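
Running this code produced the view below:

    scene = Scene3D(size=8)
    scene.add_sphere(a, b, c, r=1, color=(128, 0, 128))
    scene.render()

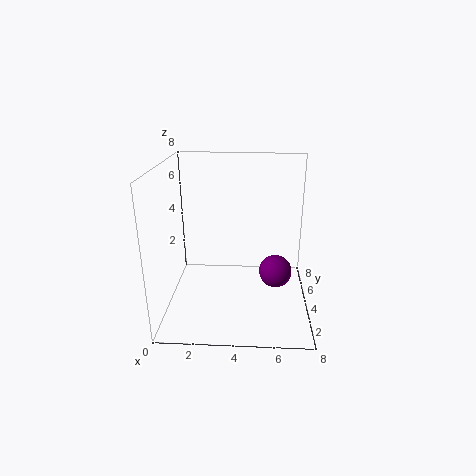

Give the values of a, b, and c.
a = 6.25; b = 5.25; c = 1.25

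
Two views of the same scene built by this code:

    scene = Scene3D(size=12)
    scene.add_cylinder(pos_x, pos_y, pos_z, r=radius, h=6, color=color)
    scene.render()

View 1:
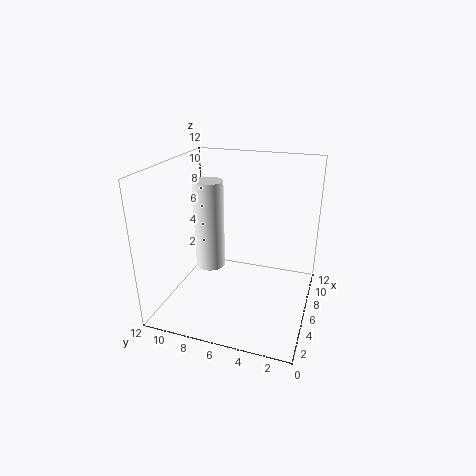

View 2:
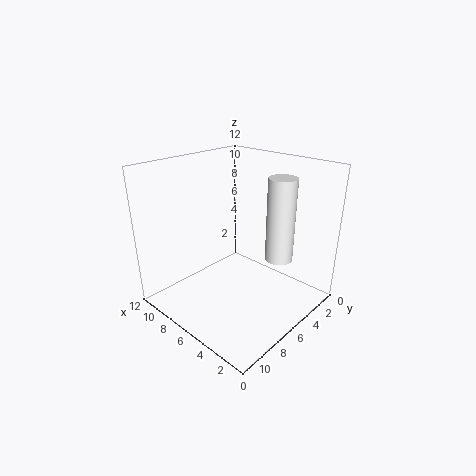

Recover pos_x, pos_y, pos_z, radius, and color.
pos_x = 1.5, pos_y = 6.5, pos_z = 6, radius = 1, color = 'white'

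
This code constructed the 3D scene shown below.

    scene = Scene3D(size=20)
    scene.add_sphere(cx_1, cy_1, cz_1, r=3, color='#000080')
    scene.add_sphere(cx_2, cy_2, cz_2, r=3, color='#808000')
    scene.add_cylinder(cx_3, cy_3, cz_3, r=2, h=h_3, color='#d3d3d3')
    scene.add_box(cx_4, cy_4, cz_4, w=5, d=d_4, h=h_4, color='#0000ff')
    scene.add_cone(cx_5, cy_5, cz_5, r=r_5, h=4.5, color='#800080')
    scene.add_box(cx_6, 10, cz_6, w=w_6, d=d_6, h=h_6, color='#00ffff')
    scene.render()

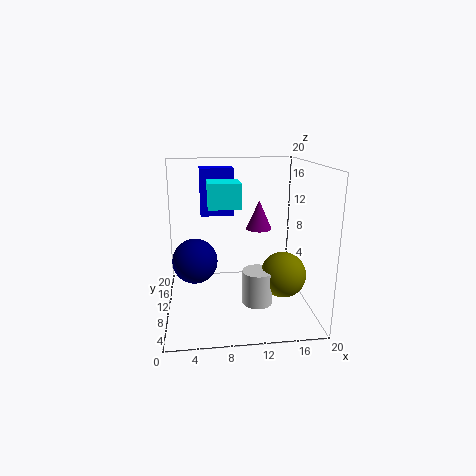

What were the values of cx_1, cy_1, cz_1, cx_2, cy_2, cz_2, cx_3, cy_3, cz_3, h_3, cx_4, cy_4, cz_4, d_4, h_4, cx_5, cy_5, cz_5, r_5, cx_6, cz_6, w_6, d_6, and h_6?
cx_1 = 4; cy_1 = 8.5; cz_1 = 7.5; cx_2 = 15.5; cy_2 = 6; cz_2 = 6; cx_3 = 12; cy_3 = 5.5; cz_3 = 2.5; h_3 = 4.5; cx_4 = 5; cy_4 = 14.5; cz_4 = 12; d_4 = 3; h_4 = 7; cx_5 = 14; cy_5 = 15.5; cz_5 = 9.5; r_5 = 2; cx_6 = 6; cz_6 = 14; w_6 = 4.5; d_6 = 4.5; h_6 = 3.5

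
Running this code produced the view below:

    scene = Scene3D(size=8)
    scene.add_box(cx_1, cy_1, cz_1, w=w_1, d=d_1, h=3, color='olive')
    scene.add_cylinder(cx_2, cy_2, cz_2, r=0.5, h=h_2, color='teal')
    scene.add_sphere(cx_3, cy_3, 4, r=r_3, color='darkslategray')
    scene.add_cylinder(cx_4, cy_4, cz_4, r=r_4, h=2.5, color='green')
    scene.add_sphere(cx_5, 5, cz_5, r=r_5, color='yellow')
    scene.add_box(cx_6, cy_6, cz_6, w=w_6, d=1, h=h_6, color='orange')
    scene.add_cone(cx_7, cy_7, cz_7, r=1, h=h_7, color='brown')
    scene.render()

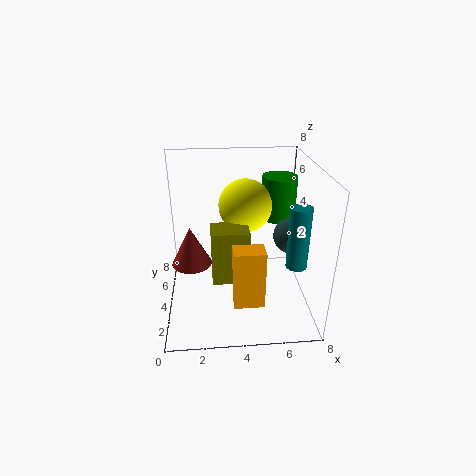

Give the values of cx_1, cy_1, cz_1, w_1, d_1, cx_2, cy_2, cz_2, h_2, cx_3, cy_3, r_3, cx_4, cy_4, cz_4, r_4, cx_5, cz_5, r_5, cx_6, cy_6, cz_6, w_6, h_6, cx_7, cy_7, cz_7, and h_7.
cx_1 = 2.5; cy_1 = 2.5; cz_1 = 2; w_1 = 2; d_1 = 1.5; cx_2 = 6.5; cy_2 = 1; cz_2 = 4; h_2 = 3; cx_3 = 7; cy_3 = 4; r_3 = 1; cx_4 = 6.5; cy_4 = 5.5; cz_4 = 4.5; r_4 = 1; cx_5 = 4.5; cz_5 = 5.5; r_5 = 1.5; cx_6 = 3.5; cy_6 = 0.5; cz_6 = 2; w_6 = 1.5; h_6 = 3; cx_7 = 1.5; cy_7 = 2.5; cz_7 = 3.5; h_7 = 2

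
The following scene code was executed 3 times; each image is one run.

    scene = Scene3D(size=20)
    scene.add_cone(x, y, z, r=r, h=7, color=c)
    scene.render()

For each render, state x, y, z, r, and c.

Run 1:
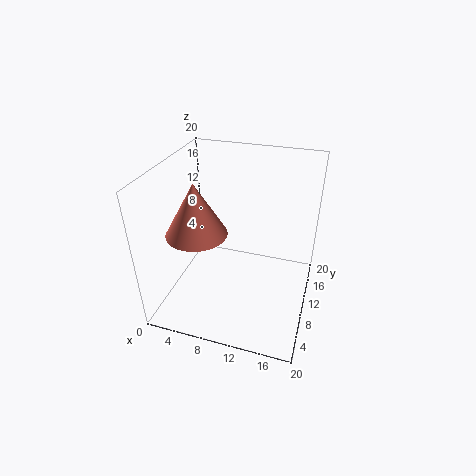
x = 5.5, y = 6.5, z = 12, r = 4, c = 'salmon'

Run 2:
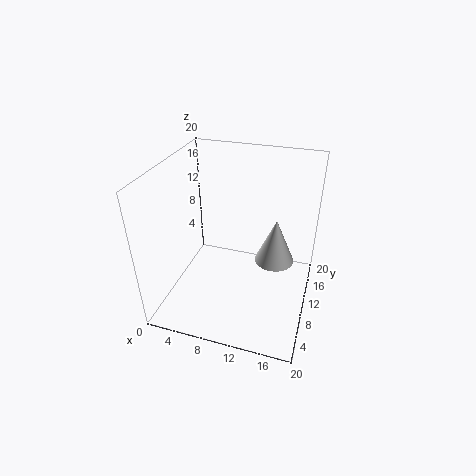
x = 14.5, y = 14.5, z = 4, r = 3, c = 'lightgray'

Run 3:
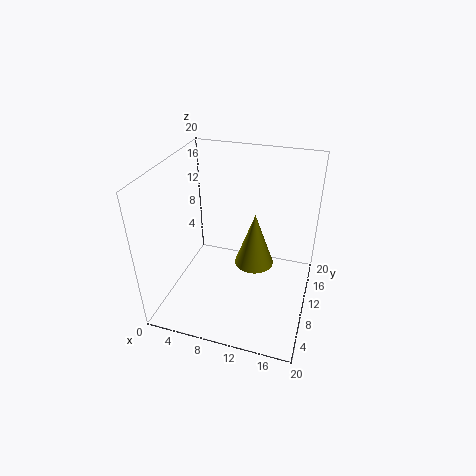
x = 13, y = 7.5, z = 8.5, r = 2.5, c = 'olive'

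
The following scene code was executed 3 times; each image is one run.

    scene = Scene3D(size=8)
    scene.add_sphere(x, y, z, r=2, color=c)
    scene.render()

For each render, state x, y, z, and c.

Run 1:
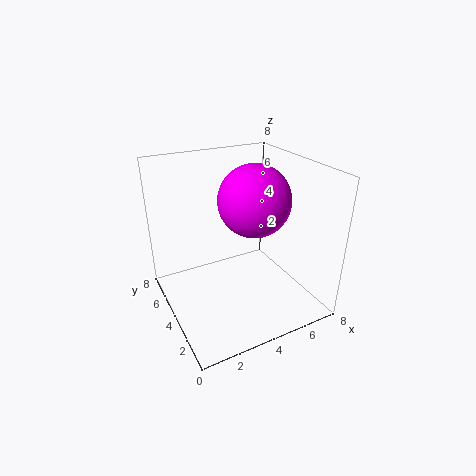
x = 5
y = 4
z = 6
c = 'magenta'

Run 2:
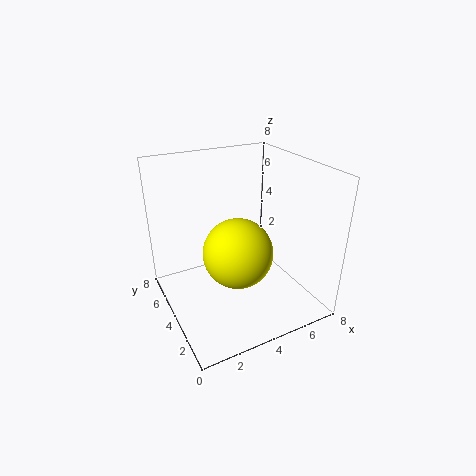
x = 4
y = 4
z = 3
c = 'yellow'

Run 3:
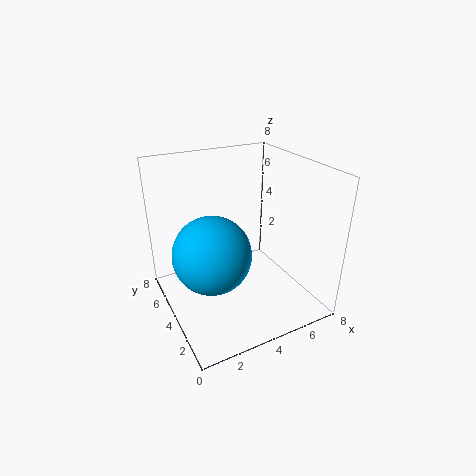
x = 2
y = 3
z = 4
c = 'deepskyblue'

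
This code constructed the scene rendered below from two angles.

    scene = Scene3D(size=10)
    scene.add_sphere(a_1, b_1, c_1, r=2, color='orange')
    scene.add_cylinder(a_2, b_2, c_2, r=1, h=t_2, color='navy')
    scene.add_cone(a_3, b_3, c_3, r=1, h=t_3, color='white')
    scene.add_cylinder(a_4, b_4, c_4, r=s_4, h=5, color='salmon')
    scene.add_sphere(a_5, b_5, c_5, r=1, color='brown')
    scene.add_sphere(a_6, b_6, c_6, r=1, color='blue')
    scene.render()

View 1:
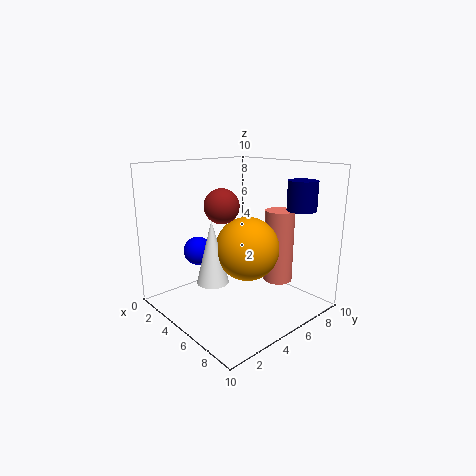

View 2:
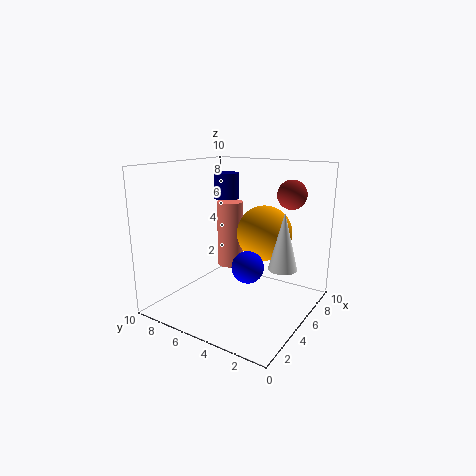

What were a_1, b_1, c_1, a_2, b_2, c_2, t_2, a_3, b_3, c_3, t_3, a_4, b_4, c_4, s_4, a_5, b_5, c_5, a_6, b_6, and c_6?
a_1 = 7
b_1 = 4
c_1 = 5
a_2 = 8
b_2 = 8
c_2 = 7
t_2 = 2
a_3 = 6
b_3 = 2
c_3 = 3
t_3 = 4
a_4 = 7
b_4 = 7
c_4 = 2
s_4 = 1
a_5 = 7
b_5 = 2
c_5 = 8
a_6 = 3
b_6 = 3
c_6 = 4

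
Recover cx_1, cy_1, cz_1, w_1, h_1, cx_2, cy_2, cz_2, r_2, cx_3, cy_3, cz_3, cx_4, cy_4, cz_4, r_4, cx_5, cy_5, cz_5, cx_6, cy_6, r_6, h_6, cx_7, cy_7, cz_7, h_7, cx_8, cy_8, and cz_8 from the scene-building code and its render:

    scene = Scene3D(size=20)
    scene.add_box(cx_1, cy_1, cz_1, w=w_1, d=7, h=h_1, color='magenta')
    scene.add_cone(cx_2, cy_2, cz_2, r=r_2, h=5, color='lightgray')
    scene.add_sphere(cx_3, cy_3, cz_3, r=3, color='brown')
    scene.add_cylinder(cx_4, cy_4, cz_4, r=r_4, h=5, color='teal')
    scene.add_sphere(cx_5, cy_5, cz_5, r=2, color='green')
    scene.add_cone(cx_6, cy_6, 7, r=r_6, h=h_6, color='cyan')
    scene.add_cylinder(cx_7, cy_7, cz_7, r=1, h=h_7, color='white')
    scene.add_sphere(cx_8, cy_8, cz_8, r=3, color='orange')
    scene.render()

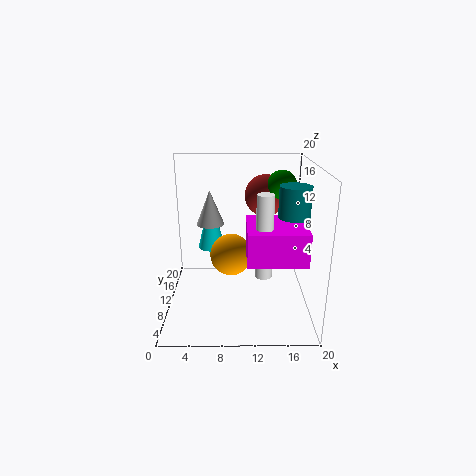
cx_1 = 11, cy_1 = 1, cz_1 = 10, w_1 = 7, h_1 = 4, cx_2 = 6, cy_2 = 13, cz_2 = 11, r_2 = 2, cx_3 = 14, cy_3 = 14, cz_3 = 15, cx_4 = 17, cy_4 = 7, cz_4 = 13, r_4 = 2, cx_5 = 16, cy_5 = 12, cz_5 = 17, cx_6 = 6, cy_6 = 14, r_6 = 2, h_6 = 8, cx_7 = 13, cy_7 = 3, cz_7 = 8, h_7 = 10, cx_8 = 9, cy_8 = 11, cz_8 = 7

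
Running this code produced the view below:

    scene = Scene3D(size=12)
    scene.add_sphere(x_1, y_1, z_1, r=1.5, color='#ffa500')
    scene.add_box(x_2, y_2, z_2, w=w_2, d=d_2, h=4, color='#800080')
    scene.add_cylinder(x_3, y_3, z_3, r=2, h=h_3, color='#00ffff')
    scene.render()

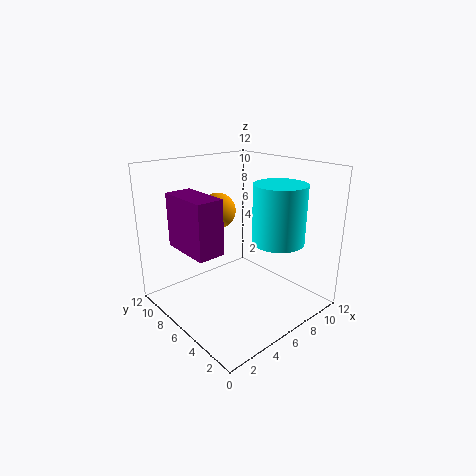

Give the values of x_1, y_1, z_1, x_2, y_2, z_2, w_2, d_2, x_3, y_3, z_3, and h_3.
x_1 = 5.5, y_1 = 8, z_1 = 8, x_2 = 0.5, y_2 = 3.5, z_2 = 6.5, w_2 = 2, d_2 = 4, x_3 = 7, y_3 = 2.5, z_3 = 6.5, h_3 = 4.5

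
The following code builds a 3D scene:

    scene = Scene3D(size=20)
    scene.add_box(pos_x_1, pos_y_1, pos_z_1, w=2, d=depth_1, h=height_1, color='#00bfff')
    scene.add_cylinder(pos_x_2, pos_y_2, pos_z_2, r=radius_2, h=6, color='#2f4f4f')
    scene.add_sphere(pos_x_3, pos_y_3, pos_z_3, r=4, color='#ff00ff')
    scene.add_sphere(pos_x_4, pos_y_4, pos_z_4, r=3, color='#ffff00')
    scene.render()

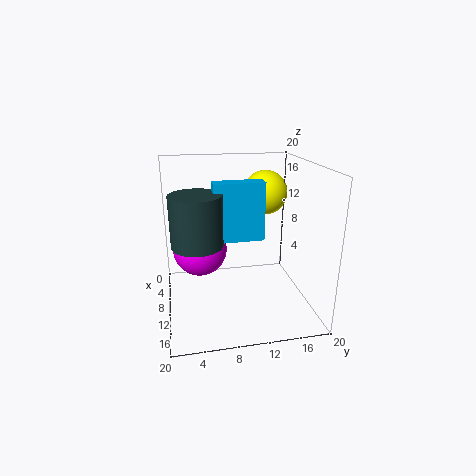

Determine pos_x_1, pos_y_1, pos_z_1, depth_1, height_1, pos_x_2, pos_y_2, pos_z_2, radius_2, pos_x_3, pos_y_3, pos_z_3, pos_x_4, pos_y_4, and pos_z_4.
pos_x_1 = 14
pos_y_1 = 6
pos_z_1 = 12
depth_1 = 6
height_1 = 7
pos_x_2 = 16
pos_y_2 = 4
pos_z_2 = 12
radius_2 = 3
pos_x_3 = 6
pos_y_3 = 5
pos_z_3 = 7
pos_x_4 = 9
pos_y_4 = 14
pos_z_4 = 16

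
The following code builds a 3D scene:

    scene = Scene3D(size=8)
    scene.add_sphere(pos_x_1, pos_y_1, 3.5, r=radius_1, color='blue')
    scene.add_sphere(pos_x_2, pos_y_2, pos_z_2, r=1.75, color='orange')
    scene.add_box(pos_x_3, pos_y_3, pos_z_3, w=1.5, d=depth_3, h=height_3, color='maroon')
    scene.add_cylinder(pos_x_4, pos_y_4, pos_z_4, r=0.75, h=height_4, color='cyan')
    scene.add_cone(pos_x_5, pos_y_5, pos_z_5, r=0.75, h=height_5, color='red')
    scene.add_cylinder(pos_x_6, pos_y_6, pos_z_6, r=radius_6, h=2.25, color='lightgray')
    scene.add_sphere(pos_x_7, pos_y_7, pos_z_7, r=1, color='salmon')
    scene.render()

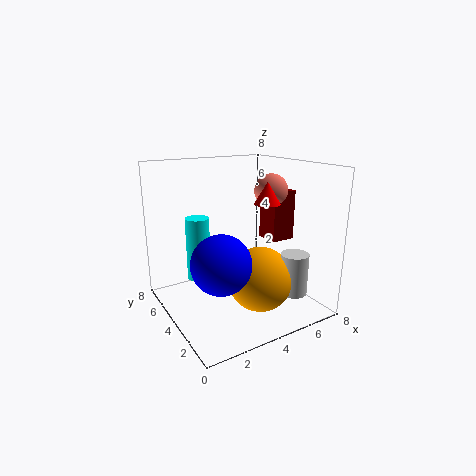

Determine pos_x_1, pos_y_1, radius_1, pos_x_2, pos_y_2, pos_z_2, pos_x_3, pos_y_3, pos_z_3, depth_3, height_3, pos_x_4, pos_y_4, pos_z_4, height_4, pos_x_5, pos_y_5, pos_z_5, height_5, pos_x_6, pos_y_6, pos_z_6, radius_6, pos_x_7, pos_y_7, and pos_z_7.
pos_x_1 = 2
pos_y_1 = 2.25
radius_1 = 1.5
pos_x_2 = 4.5
pos_y_2 = 2.5
pos_z_2 = 2
pos_x_3 = 6.5
pos_y_3 = 4
pos_z_3 = 3.25
depth_3 = 1.5
height_3 = 3
pos_x_4 = 3
pos_y_4 = 7.25
pos_z_4 = 0.5
height_4 = 4
pos_x_5 = 5.75
pos_y_5 = 3.75
pos_z_5 = 5.75
height_5 = 1.25
pos_x_6 = 6
pos_y_6 = 1.5
pos_z_6 = 1.25
radius_6 = 0.75
pos_x_7 = 6.75
pos_y_7 = 4.75
pos_z_7 = 6.25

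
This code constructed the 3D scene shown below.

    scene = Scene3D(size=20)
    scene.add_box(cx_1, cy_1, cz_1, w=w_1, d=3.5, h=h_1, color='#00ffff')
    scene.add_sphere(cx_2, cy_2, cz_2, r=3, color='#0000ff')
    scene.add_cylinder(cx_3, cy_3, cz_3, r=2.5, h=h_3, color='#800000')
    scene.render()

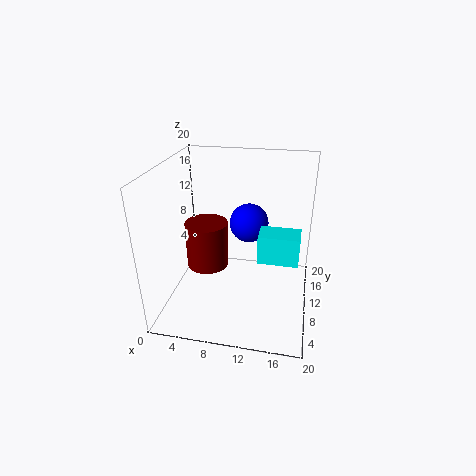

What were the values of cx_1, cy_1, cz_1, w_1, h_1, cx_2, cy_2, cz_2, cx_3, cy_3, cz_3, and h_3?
cx_1 = 13, cy_1 = 8, cz_1 = 7.5, w_1 = 5.5, h_1 = 4, cx_2 = 10.5, cy_2 = 16, cz_2 = 9.5, cx_3 = 7.5, cy_3 = 4, cz_3 = 9.5, h_3 = 5.5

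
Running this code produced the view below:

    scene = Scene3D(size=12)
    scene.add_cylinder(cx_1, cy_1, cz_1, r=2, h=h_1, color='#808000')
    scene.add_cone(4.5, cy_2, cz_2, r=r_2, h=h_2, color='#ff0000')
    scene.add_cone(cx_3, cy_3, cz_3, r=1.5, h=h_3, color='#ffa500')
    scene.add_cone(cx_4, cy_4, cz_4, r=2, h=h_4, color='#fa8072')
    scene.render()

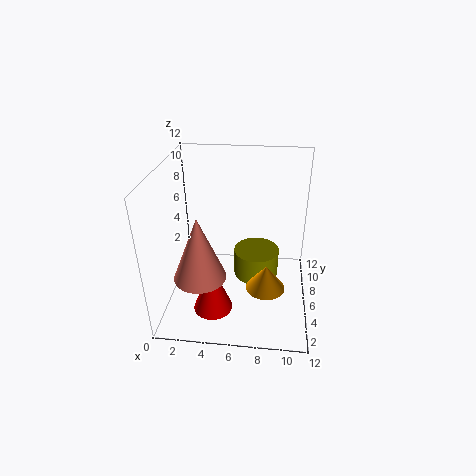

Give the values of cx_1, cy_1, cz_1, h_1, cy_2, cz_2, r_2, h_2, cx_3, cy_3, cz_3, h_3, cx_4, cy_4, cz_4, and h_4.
cx_1 = 7.5, cy_1 = 7.5, cz_1 = 1.5, h_1 = 2.5, cy_2 = 2, cz_2 = 2, r_2 = 1.5, h_2 = 4, cx_3 = 8.5, cy_3 = 3, cz_3 = 3.5, h_3 = 2, cx_4 = 3.5, cy_4 = 2.5, cz_4 = 4.5, h_4 = 5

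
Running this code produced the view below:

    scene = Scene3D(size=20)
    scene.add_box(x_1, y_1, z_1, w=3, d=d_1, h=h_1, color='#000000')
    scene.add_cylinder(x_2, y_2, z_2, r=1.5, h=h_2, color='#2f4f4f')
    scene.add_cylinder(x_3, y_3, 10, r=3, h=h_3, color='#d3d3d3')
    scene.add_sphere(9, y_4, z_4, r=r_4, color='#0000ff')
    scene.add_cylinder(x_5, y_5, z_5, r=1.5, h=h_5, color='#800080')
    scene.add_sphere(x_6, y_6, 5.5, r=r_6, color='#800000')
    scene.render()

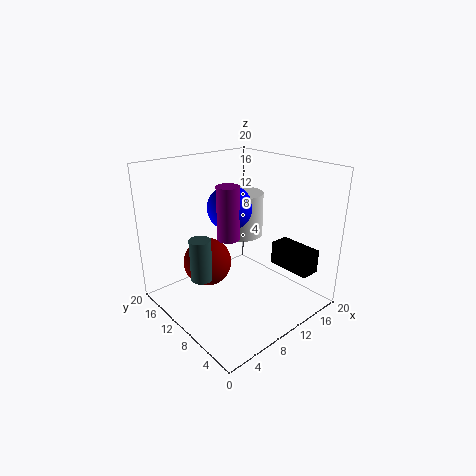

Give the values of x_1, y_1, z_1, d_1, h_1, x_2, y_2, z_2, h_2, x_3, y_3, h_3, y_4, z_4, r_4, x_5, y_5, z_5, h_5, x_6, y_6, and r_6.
x_1 = 16.5; y_1 = 3; z_1 = 4; d_1 = 6.5; h_1 = 3.5; x_2 = 5; y_2 = 12; z_2 = 4.5; h_2 = 6; x_3 = 11.5; y_3 = 11; h_3 = 6; y_4 = 10.5; z_4 = 14.5; r_4 = 3; x_5 = 7.5; y_5 = 9; z_5 = 11; h_5 = 7; x_6 = 7.5; y_6 = 14; r_6 = 3.5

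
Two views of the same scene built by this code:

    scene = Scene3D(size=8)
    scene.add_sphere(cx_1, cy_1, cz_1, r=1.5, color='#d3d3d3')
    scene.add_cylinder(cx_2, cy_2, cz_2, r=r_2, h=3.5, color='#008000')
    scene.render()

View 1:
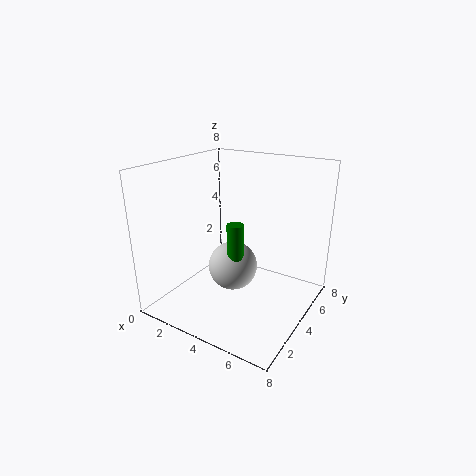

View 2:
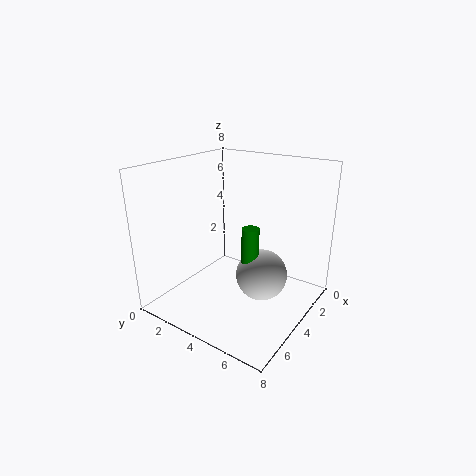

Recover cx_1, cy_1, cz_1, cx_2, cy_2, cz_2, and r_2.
cx_1 = 3, cy_1 = 5, cz_1 = 1.5, cx_2 = 3.5, cy_2 = 4.5, cz_2 = 1, r_2 = 0.5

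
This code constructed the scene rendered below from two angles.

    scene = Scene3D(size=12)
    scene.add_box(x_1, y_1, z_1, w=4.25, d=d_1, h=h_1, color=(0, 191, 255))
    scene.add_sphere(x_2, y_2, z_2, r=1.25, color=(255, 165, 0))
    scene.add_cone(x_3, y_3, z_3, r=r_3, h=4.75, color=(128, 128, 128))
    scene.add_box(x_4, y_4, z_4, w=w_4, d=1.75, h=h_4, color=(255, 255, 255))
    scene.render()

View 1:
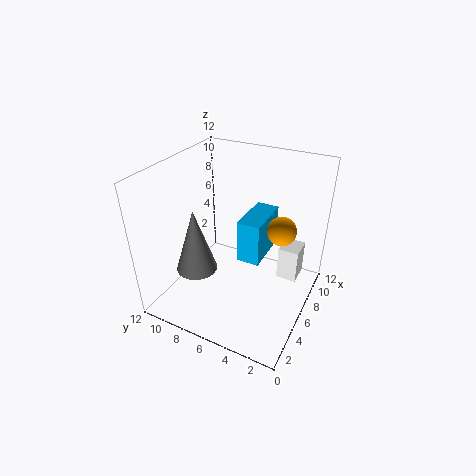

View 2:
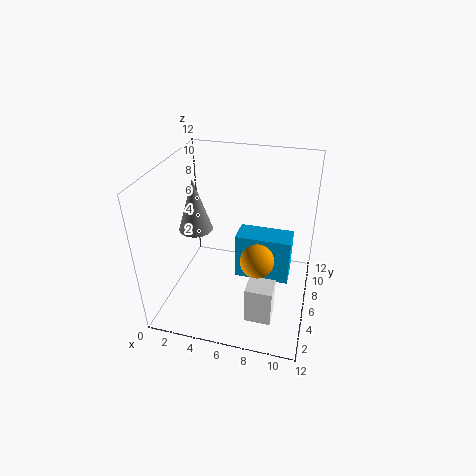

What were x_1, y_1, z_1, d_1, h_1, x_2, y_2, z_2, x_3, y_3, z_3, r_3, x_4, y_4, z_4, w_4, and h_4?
x_1 = 6.25, y_1 = 4.25, z_1 = 3.5, d_1 = 2, h_1 = 3.75, x_2 = 8.25, y_2 = 3, z_2 = 6.25, x_3 = 1.75, y_3 = 7.25, z_3 = 5.5, r_3 = 1.5, x_4 = 7.75, y_4 = 1.25, z_4 = 1.75, w_4 = 2, h_4 = 3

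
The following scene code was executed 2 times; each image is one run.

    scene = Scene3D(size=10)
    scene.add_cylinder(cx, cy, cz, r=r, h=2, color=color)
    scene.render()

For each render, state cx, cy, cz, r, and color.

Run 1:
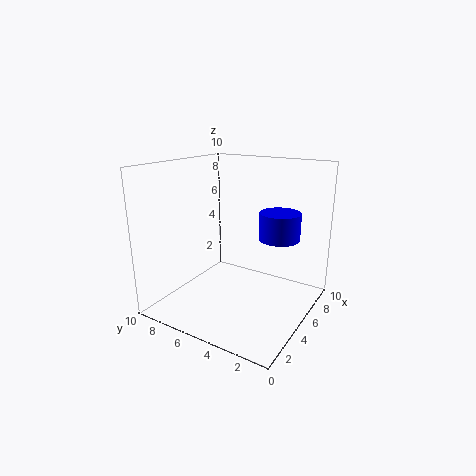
cx = 7.5
cy = 3
cz = 4.5
r = 1.5
color = 'blue'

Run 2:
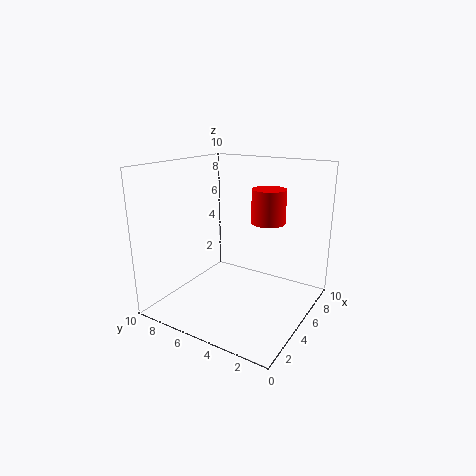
cx = 3.5
cy = 2
cz = 7
r = 1
color = 'red'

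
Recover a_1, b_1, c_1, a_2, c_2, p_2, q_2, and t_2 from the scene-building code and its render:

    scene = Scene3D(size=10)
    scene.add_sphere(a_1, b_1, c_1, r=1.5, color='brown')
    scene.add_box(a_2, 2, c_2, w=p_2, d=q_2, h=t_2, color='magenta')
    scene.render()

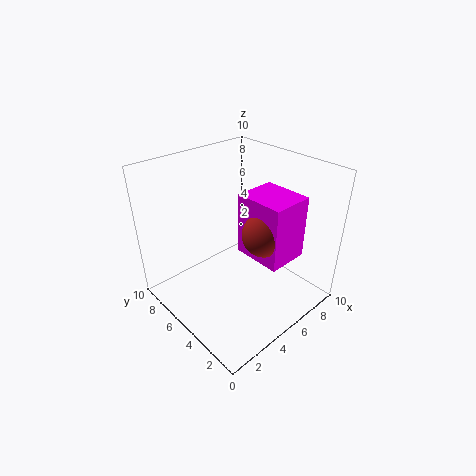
a_1 = 6
b_1 = 3.5
c_1 = 5.5
a_2 = 5.5
c_2 = 3.5
p_2 = 3
q_2 = 3.5
t_2 = 4.5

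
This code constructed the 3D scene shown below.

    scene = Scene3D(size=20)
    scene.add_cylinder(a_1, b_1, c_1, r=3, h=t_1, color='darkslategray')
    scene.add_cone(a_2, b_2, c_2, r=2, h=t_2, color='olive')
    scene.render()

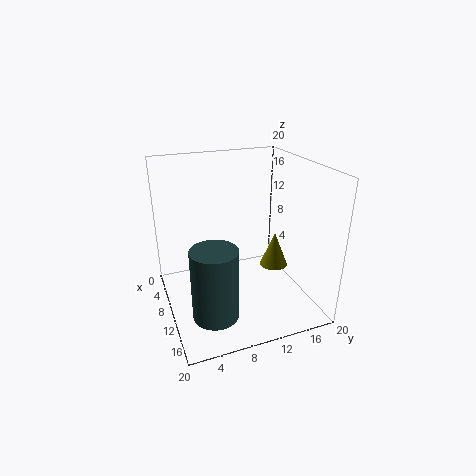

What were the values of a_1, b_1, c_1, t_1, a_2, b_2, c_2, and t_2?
a_1 = 15; b_1 = 5; c_1 = 2; t_1 = 9.5; a_2 = 10.5; b_2 = 15.5; c_2 = 5; t_2 = 5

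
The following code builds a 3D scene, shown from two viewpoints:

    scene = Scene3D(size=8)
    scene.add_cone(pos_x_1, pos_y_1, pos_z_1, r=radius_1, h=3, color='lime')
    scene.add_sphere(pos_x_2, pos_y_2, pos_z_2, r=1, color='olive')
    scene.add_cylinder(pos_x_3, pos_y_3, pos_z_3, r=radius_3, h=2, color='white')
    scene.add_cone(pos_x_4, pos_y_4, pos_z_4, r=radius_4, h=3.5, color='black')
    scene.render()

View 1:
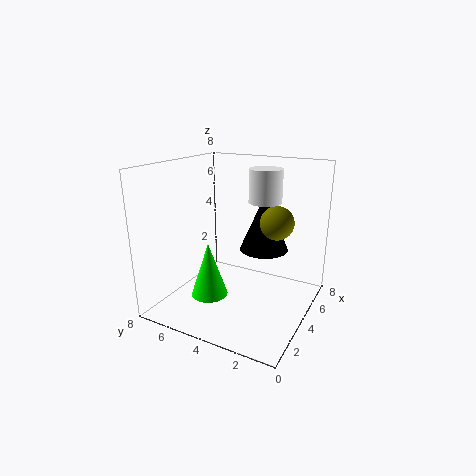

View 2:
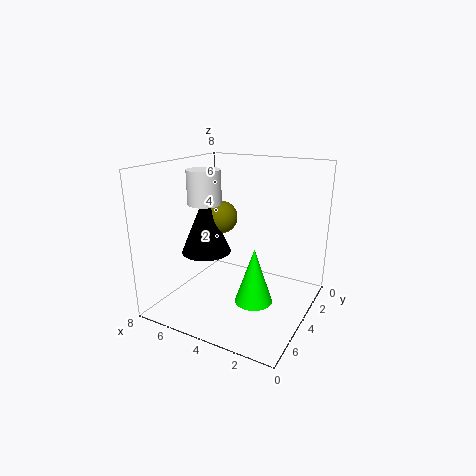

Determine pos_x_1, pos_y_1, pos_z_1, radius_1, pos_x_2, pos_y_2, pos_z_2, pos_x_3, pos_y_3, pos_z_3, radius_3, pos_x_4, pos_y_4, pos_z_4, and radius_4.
pos_x_1 = 2.5, pos_y_1 = 5, pos_z_1 = 1, radius_1 = 1, pos_x_2 = 6, pos_y_2 = 2.5, pos_z_2 = 4.5, pos_x_3 = 6.5, pos_y_3 = 3.5, pos_z_3 = 5.5, radius_3 = 1, pos_x_4 = 6.5, pos_y_4 = 3.5, pos_z_4 = 2.5, radius_4 = 1.5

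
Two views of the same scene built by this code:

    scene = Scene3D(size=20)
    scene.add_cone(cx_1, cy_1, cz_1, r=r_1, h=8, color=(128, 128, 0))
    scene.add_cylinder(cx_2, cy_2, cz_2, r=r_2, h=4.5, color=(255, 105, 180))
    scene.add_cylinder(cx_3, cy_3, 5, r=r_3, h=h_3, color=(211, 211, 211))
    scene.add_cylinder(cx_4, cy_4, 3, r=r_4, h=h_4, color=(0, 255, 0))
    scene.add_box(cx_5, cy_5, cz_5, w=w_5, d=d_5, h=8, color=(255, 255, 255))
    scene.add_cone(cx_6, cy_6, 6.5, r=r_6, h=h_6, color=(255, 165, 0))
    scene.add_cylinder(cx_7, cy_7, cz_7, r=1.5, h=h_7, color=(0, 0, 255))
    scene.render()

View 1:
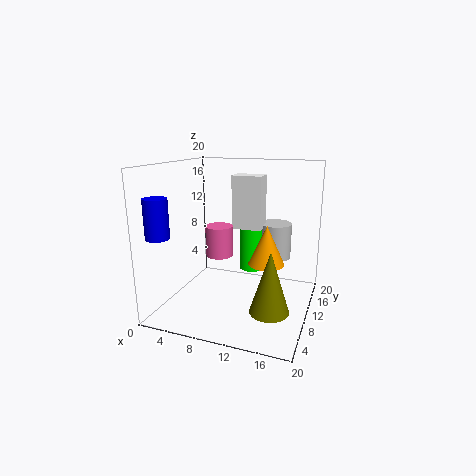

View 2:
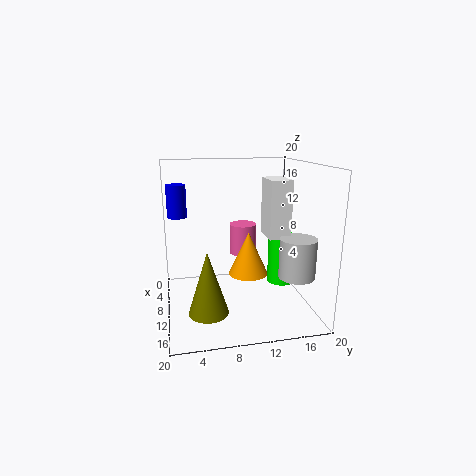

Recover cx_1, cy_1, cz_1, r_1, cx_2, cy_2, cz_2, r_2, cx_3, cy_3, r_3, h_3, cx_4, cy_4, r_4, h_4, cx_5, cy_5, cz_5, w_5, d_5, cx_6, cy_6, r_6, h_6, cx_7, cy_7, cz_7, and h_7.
cx_1 = 16; cy_1 = 5; cz_1 = 2.5; r_1 = 2.5; cx_2 = 6.5; cy_2 = 11.5; cz_2 = 6.5; r_2 = 2; cx_3 = 13.5; cy_3 = 17.5; r_3 = 2.5; h_3 = 5.5; cx_4 = 10; cy_4 = 16.5; r_4 = 2; h_4 = 7; cx_5 = 7.5; cy_5 = 14; cz_5 = 10; w_5 = 4.5; d_5 = 3; cx_6 = 14; cy_6 = 10.5; r_6 = 2.5; h_6 = 5.5; cx_7 = 2.5; cy_7 = 2; cz_7 = 11.5; h_7 = 5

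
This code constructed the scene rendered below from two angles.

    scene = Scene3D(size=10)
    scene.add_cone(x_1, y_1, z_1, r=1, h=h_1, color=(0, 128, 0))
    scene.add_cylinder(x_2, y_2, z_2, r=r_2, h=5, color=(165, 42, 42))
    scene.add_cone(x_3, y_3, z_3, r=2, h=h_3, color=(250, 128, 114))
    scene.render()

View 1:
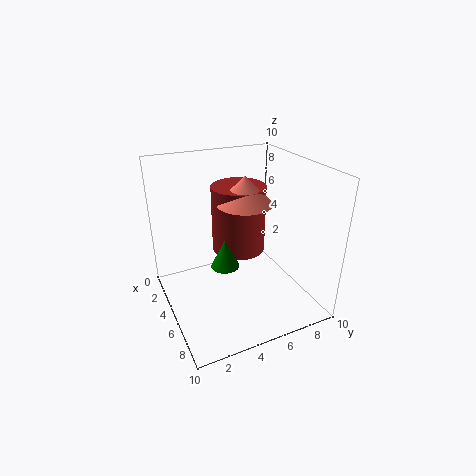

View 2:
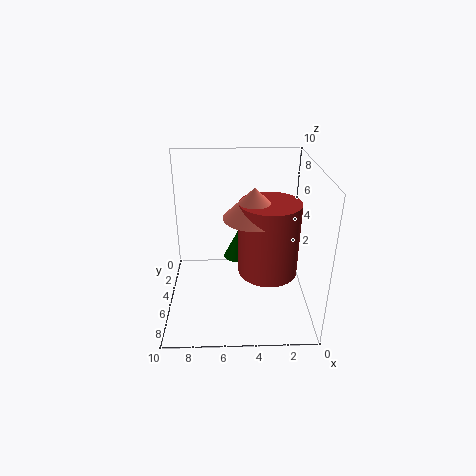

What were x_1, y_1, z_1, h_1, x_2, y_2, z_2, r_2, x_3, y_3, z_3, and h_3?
x_1 = 5; y_1 = 4; z_1 = 3; h_1 = 2; x_2 = 3; y_2 = 6; z_2 = 3; r_2 = 2; x_3 = 4; y_3 = 6; z_3 = 7; h_3 = 2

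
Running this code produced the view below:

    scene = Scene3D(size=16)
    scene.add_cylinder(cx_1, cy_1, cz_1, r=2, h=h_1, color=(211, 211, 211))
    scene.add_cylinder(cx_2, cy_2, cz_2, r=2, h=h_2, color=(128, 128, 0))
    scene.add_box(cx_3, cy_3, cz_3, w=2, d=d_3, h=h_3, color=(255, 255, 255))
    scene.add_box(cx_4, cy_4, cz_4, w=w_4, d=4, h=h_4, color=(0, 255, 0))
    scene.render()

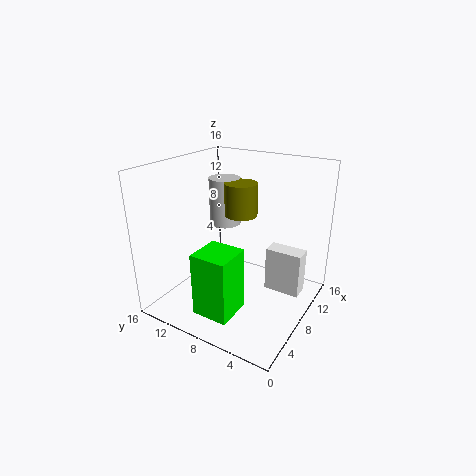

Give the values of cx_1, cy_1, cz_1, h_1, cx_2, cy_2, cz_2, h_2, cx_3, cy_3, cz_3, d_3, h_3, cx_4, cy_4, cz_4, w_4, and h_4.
cx_1 = 13, cy_1 = 13, cz_1 = 7, h_1 = 6, cx_2 = 12, cy_2 = 10, cz_2 = 9, h_2 = 4, cx_3 = 9, cy_3 = 1, cz_3 = 2, d_3 = 4, h_3 = 5, cx_4 = 2, cy_4 = 6, cz_4 = 1, w_4 = 4, h_4 = 7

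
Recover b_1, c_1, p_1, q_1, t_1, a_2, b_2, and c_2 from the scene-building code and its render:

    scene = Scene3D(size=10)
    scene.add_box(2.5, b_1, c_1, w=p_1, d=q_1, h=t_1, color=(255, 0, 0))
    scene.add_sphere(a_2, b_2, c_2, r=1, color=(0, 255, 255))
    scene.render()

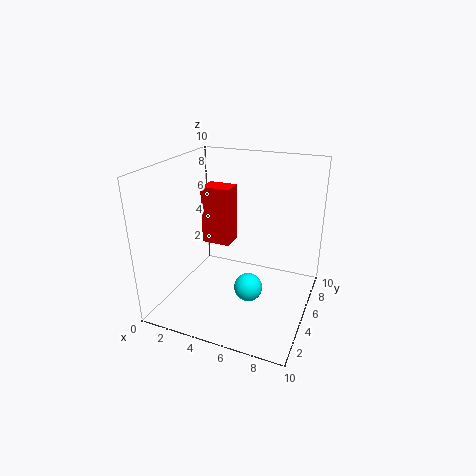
b_1 = 4.5; c_1 = 4.5; p_1 = 2; q_1 = 1.5; t_1 = 4; a_2 = 6; b_2 = 4.5; c_2 = 1.5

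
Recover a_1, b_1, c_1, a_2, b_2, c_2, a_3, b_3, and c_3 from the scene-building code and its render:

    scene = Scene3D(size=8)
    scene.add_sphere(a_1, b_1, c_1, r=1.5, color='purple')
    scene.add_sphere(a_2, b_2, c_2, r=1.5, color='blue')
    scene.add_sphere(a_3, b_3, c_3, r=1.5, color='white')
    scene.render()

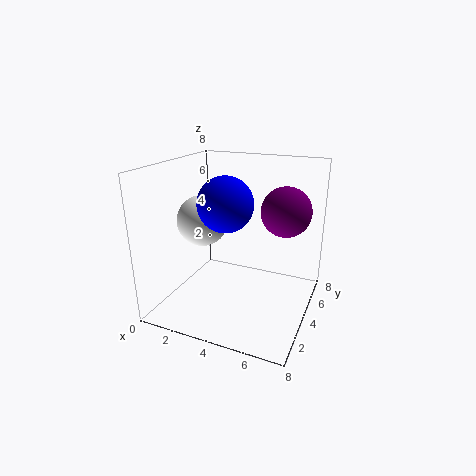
a_1 = 6, b_1 = 6.5, c_1 = 5, a_2 = 3.5, b_2 = 3.5, c_2 = 6, a_3 = 1.5, b_3 = 4.5, c_3 = 4.5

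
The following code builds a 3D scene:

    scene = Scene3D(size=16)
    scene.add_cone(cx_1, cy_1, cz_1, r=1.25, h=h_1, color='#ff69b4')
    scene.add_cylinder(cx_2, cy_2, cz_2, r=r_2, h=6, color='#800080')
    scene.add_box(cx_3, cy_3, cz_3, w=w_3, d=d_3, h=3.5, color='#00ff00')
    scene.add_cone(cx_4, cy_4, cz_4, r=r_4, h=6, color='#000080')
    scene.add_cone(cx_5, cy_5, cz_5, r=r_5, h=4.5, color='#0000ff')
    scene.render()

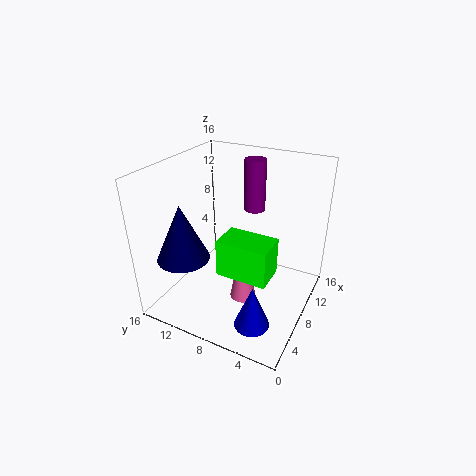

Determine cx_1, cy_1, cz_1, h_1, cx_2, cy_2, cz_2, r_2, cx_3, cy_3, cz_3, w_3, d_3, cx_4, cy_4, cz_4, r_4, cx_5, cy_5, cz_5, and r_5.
cx_1 = 3.25; cy_1 = 5; cz_1 = 4.75; h_1 = 6.75; cx_2 = 12.25; cy_2 = 8; cz_2 = 9.75; r_2 = 1.25; cx_3 = 1.25; cy_3 = 2; cz_3 = 8; w_3 = 3; d_3 = 4.75; cx_4 = 3.25; cy_4 = 12; cz_4 = 7; r_4 = 2.75; cx_5 = 2.25; cy_5 = 3.5; cz_5 = 2.25; r_5 = 1.75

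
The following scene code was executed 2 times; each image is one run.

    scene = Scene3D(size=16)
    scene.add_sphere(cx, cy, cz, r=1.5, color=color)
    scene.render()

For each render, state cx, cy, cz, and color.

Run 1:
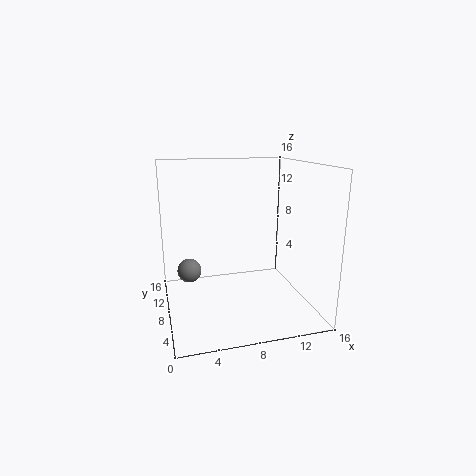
cx = 3, cy = 13, cz = 2.5, color = 'gray'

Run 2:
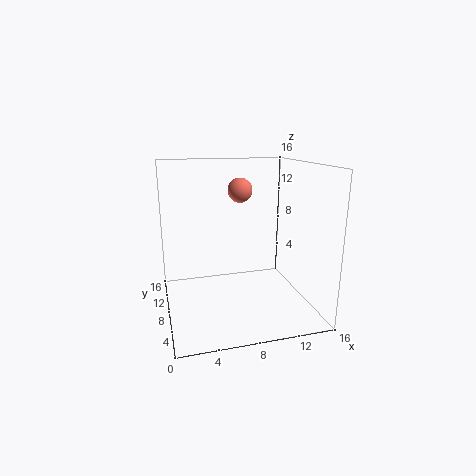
cx = 9.5, cy = 12.5, cz = 12.5, color = 'salmon'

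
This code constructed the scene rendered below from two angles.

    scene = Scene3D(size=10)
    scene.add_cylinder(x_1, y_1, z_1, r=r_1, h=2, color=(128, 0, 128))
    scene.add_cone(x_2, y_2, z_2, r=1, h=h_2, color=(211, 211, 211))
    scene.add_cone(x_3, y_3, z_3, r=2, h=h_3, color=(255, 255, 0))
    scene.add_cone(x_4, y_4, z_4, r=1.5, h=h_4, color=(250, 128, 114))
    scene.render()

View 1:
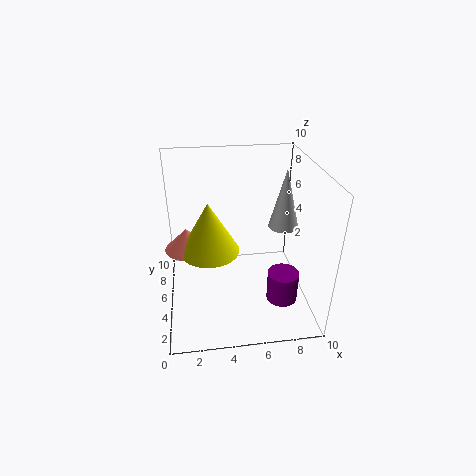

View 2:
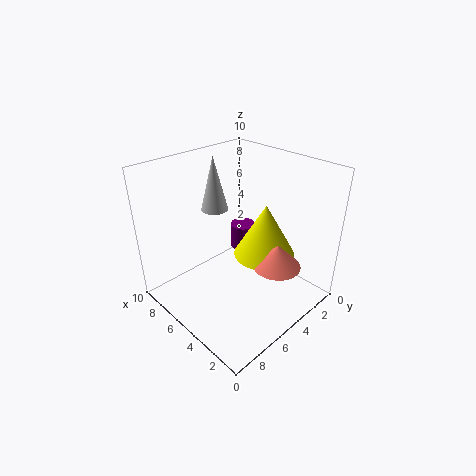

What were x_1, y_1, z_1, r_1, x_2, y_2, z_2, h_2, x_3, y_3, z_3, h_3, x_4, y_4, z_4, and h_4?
x_1 = 7.5
y_1 = 2
z_1 = 2
r_1 = 1
x_2 = 8
y_2 = 4.5
z_2 = 6
h_2 = 4
x_3 = 3
y_3 = 4.5
z_3 = 4.5
h_3 = 3.5
x_4 = 1.5
y_4 = 5
z_4 = 4.5
h_4 = 1.5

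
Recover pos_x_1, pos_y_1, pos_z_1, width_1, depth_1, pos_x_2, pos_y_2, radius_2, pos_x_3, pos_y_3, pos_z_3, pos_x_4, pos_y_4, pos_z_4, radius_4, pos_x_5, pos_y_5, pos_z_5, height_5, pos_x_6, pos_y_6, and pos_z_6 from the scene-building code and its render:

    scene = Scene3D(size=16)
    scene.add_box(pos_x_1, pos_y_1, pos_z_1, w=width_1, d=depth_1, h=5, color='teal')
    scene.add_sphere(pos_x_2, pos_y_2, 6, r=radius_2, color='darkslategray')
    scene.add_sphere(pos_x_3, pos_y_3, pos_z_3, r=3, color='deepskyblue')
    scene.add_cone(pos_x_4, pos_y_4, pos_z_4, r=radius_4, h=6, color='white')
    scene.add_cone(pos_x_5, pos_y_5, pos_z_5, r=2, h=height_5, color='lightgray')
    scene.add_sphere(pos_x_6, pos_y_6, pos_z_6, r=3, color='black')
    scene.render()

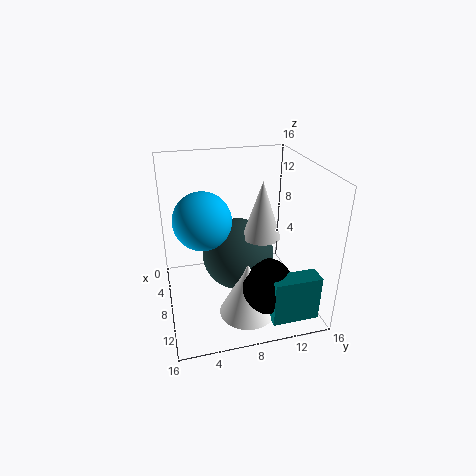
pos_x_1 = 13; pos_y_1 = 10; pos_z_1 = 1; width_1 = 2; depth_1 = 5; pos_x_2 = 8; pos_y_2 = 8; radius_2 = 4; pos_x_3 = 9; pos_y_3 = 4; pos_z_3 = 11; pos_x_4 = 12; pos_y_4 = 8; pos_z_4 = 1; radius_4 = 3; pos_x_5 = 10; pos_y_5 = 10; pos_z_5 = 9; height_5 = 6; pos_x_6 = 12; pos_y_6 = 10; pos_z_6 = 4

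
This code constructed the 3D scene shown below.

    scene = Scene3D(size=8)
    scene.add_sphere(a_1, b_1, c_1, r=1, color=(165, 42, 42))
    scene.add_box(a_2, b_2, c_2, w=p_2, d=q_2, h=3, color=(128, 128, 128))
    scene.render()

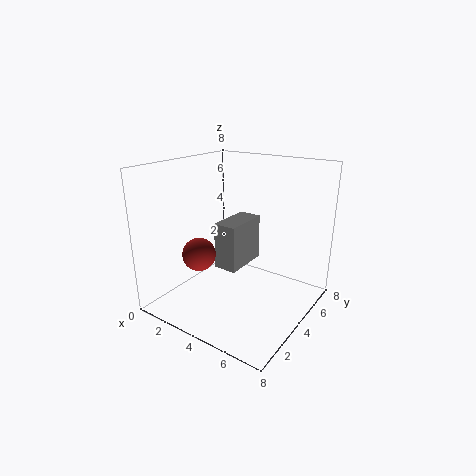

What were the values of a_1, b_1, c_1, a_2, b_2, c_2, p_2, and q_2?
a_1 = 1.5
b_1 = 3.5
c_1 = 2.5
a_2 = 1.5
b_2 = 5
c_2 = 1
p_2 = 1.5
q_2 = 3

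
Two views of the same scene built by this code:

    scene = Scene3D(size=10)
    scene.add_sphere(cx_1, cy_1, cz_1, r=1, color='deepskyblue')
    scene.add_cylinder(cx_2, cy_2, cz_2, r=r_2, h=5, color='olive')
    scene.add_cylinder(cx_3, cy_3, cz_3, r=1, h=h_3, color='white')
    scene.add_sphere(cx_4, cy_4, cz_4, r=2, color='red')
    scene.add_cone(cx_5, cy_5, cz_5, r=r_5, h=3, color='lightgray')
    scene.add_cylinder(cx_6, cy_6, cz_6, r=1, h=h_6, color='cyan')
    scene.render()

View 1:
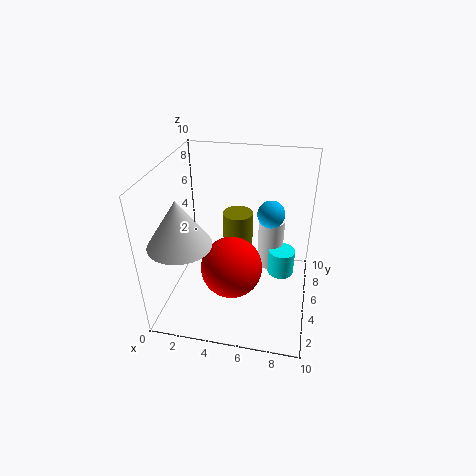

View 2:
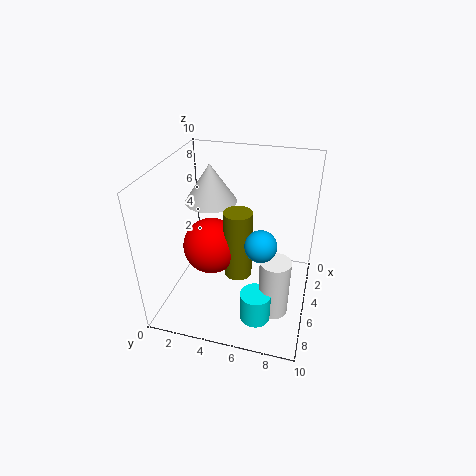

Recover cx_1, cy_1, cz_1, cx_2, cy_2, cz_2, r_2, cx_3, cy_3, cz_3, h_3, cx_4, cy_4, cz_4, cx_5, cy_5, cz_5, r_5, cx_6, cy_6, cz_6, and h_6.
cx_1 = 7; cy_1 = 7; cz_1 = 6; cx_2 = 5; cy_2 = 5; cz_2 = 2; r_2 = 1; cx_3 = 7; cy_3 = 8; cz_3 = 1; h_3 = 4; cx_4 = 5; cy_4 = 3; cz_4 = 4; cx_5 = 2; cy_5 = 2; cz_5 = 6; r_5 = 2; cx_6 = 8; cy_6 = 7; cz_6 = 1; h_6 = 2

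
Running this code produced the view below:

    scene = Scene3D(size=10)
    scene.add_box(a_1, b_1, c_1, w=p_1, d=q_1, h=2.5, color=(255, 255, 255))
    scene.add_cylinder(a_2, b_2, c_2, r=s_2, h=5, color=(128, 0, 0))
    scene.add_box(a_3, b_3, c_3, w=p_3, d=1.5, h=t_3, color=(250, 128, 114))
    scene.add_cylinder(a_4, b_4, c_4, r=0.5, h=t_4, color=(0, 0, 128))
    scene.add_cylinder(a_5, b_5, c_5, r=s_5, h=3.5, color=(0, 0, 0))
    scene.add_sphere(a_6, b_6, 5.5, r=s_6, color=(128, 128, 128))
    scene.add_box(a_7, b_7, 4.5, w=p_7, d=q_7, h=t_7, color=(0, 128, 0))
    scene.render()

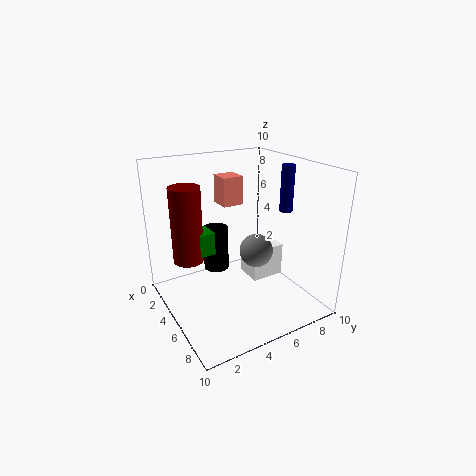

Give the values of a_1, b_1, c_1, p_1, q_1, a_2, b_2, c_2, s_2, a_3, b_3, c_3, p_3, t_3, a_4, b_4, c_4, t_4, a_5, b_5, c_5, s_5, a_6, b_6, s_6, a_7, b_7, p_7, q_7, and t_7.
a_1 = 3
b_1 = 6.5
c_1 = 1
p_1 = 2
q_1 = 2.5
a_2 = 4.5
b_2 = 1.5
c_2 = 4
s_2 = 1
a_3 = 2.5
b_3 = 4.5
c_3 = 7
p_3 = 1.5
t_3 = 2
a_4 = 4.5
b_4 = 9.5
c_4 = 6
t_4 = 3.5
a_5 = 1.5
b_5 = 5
c_5 = 1
s_5 = 1
a_6 = 8
b_6 = 4.5
s_6 = 1
a_7 = 4
b_7 = 2
p_7 = 1.5
q_7 = 1
t_7 = 1.5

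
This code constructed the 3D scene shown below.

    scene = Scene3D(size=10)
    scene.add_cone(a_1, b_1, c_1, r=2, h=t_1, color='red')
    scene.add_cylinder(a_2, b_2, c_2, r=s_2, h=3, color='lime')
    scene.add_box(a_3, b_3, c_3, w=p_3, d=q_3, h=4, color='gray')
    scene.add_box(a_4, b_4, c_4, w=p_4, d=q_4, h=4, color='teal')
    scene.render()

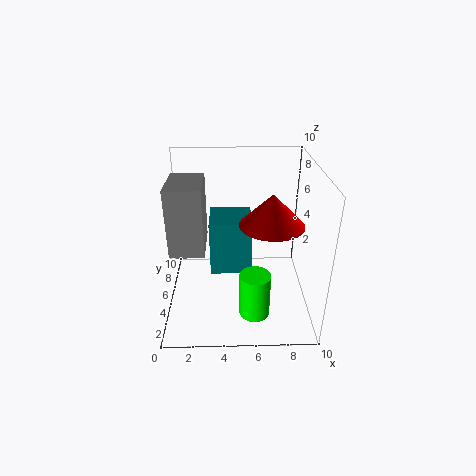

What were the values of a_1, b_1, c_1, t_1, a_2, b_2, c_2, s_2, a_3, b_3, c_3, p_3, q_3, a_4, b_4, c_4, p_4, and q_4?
a_1 = 7, b_1 = 3, c_1 = 7, t_1 = 2, a_2 = 6, b_2 = 2, c_2 = 1, s_2 = 1, a_3 = 1, b_3 = 1, c_3 = 6, p_3 = 2, q_3 = 3, a_4 = 3, b_4 = 5, c_4 = 2, p_4 = 3, q_4 = 3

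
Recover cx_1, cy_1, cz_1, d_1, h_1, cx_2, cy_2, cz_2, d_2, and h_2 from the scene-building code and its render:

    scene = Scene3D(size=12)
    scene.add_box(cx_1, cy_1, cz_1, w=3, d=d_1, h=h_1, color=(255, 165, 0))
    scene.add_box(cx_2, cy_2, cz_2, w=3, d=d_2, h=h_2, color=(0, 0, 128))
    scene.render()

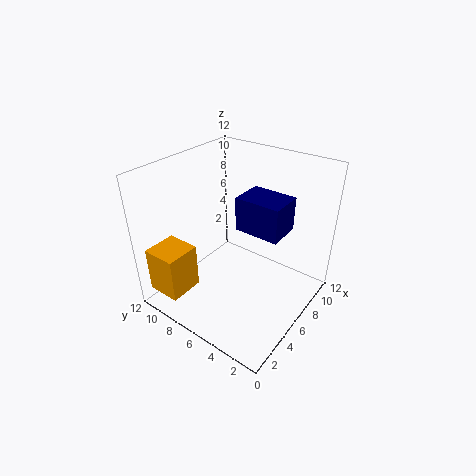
cx_1 = 1; cy_1 = 9; cz_1 = 1; d_1 = 3; h_1 = 4; cx_2 = 7; cy_2 = 3; cz_2 = 6; d_2 = 4; h_2 = 3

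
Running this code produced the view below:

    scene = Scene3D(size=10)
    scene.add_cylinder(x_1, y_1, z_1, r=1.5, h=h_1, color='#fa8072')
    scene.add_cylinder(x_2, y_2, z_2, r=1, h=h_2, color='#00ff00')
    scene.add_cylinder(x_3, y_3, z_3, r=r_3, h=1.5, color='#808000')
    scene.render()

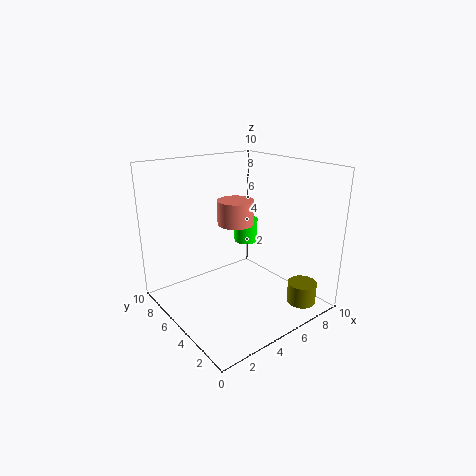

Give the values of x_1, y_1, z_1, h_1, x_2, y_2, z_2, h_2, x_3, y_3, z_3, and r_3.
x_1 = 7.5
y_1 = 8.5
z_1 = 4.5
h_1 = 2
x_2 = 9
y_2 = 9
z_2 = 2.5
h_2 = 2
x_3 = 8
y_3 = 1.5
z_3 = 0.5
r_3 = 1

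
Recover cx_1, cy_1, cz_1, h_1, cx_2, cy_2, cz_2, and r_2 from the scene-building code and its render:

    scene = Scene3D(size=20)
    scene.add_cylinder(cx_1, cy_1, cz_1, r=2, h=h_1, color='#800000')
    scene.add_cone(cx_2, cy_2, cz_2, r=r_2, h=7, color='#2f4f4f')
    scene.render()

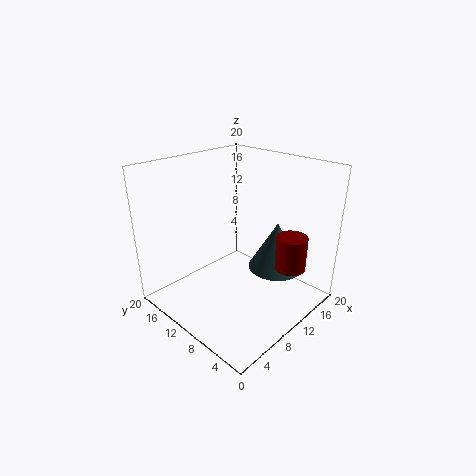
cx_1 = 12, cy_1 = 2.5, cz_1 = 7.5, h_1 = 4.5, cx_2 = 15, cy_2 = 7, cz_2 = 4.5, r_2 = 4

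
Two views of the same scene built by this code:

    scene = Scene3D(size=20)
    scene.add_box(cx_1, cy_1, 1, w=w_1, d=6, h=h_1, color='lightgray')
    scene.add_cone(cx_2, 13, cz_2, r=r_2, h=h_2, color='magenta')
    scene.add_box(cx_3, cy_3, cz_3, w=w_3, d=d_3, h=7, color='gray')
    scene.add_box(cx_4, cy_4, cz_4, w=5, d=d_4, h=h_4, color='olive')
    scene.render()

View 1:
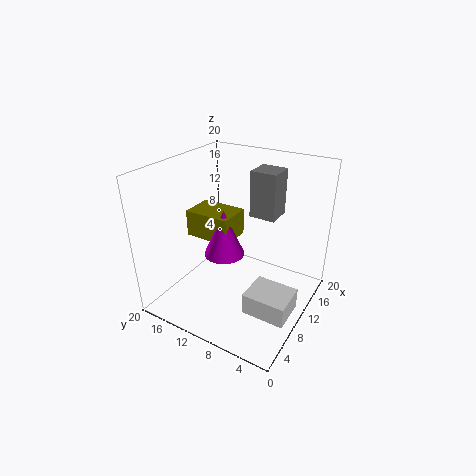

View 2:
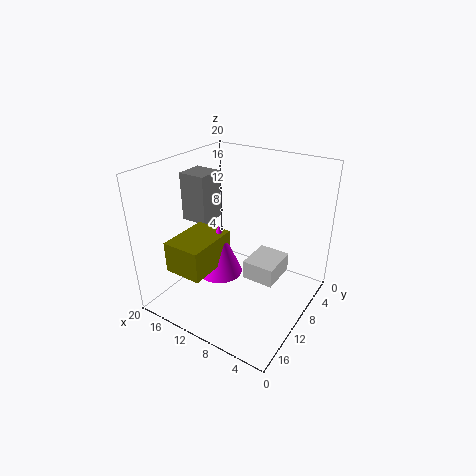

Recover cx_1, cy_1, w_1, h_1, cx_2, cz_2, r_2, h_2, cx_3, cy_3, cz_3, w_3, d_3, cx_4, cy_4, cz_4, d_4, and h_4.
cx_1 = 6
cy_1 = 1
w_1 = 5
h_1 = 3
cx_2 = 11
cz_2 = 6
r_2 = 3
h_2 = 7
cx_3 = 15
cy_3 = 7
cz_3 = 11
w_3 = 4
d_3 = 4
cx_4 = 10
cy_4 = 12
cz_4 = 8
d_4 = 7
h_4 = 4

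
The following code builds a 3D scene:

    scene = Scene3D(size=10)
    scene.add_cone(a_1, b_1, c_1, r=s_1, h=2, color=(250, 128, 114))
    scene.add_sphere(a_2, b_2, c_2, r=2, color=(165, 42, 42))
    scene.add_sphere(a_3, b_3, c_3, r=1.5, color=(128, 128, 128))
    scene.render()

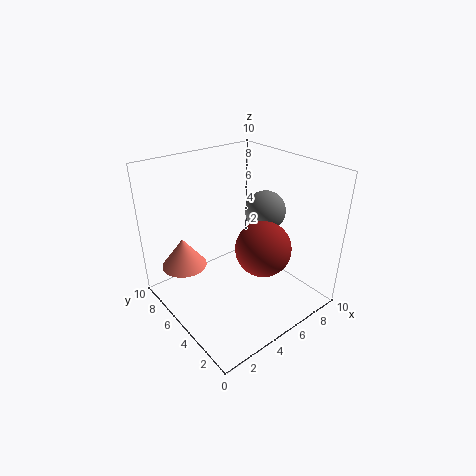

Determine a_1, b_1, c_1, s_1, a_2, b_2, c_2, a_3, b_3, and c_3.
a_1 = 1.5, b_1 = 6.5, c_1 = 3.5, s_1 = 1.5, a_2 = 6.5, b_2 = 4, c_2 = 4, a_3 = 8, b_3 = 5.5, c_3 = 6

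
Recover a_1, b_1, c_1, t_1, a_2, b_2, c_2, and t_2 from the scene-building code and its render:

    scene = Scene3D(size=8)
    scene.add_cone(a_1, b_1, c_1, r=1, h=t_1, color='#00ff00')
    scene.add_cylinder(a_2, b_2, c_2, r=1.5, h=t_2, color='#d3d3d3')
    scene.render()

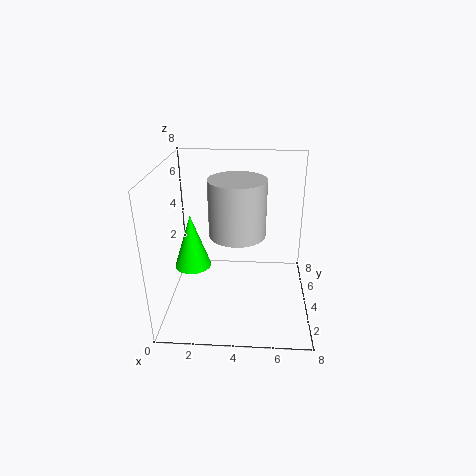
a_1 = 1.5; b_1 = 3.5; c_1 = 2.5; t_1 = 3; a_2 = 4; b_2 = 3.5; c_2 = 4.5; t_2 = 3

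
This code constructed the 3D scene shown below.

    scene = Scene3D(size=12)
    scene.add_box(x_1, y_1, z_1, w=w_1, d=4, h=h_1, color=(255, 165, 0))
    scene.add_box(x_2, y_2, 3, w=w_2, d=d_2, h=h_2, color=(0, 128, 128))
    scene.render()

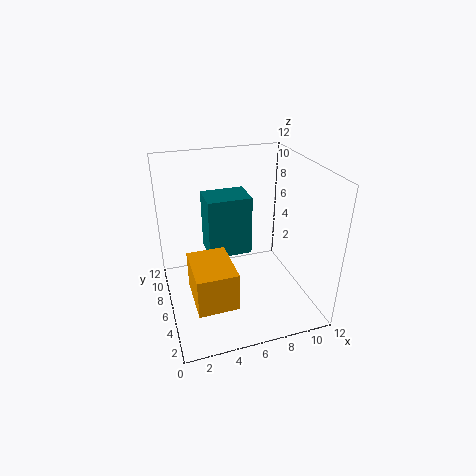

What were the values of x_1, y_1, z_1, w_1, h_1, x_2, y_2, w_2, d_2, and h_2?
x_1 = 1.5, y_1 = 1, z_1 = 3, w_1 = 3, h_1 = 3, x_2 = 4, y_2 = 8, w_2 = 4, d_2 = 3, h_2 = 5.5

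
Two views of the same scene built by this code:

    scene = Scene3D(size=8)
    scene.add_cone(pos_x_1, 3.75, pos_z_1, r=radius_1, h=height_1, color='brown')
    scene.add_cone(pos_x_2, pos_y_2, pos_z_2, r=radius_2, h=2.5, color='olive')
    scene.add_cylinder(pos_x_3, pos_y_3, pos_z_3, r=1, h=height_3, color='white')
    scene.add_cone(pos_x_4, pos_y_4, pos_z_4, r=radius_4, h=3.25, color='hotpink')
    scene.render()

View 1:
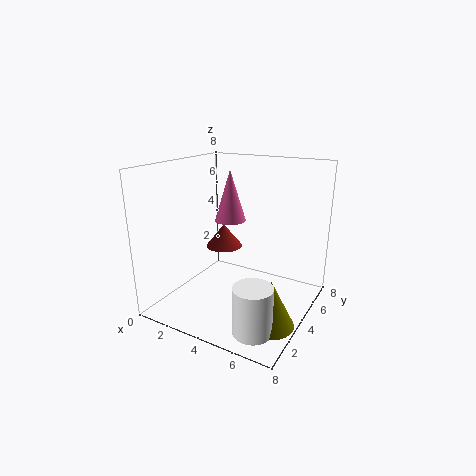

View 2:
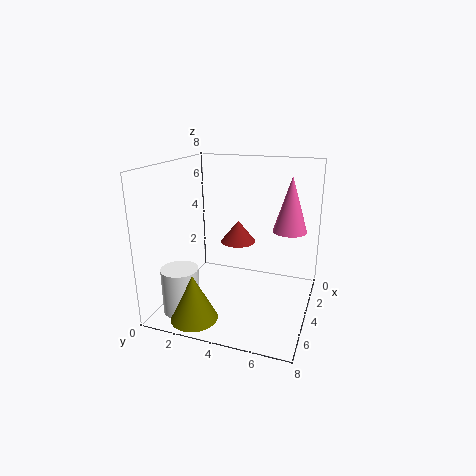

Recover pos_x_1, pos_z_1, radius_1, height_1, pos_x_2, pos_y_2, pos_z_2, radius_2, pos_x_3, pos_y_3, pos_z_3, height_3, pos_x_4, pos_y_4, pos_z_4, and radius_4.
pos_x_1 = 3.25
pos_z_1 = 3.5
radius_1 = 1
height_1 = 1.25
pos_x_2 = 6.75
pos_y_2 = 2.5
pos_z_2 = 0.25
radius_2 = 1.25
pos_x_3 = 6.25
pos_y_3 = 1.5
pos_z_3 = 0.25
height_3 = 2.5
pos_x_4 = 2
pos_y_4 = 6.5
pos_z_4 = 4
radius_4 = 1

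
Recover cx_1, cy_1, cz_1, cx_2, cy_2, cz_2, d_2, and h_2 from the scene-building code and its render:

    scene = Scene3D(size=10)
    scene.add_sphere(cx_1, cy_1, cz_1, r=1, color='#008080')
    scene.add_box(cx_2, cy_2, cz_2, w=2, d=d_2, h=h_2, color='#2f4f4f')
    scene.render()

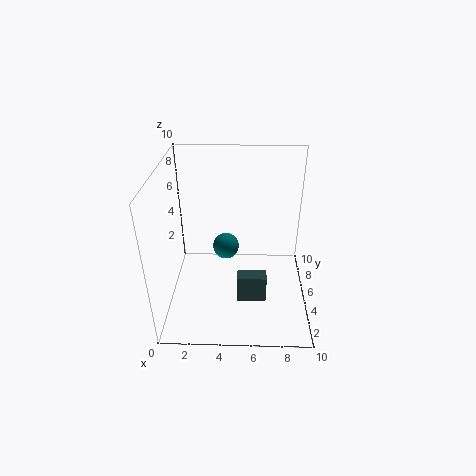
cx_1 = 4, cy_1 = 7, cz_1 = 3, cx_2 = 5, cy_2 = 3, cz_2 = 1, d_2 = 1, h_2 = 2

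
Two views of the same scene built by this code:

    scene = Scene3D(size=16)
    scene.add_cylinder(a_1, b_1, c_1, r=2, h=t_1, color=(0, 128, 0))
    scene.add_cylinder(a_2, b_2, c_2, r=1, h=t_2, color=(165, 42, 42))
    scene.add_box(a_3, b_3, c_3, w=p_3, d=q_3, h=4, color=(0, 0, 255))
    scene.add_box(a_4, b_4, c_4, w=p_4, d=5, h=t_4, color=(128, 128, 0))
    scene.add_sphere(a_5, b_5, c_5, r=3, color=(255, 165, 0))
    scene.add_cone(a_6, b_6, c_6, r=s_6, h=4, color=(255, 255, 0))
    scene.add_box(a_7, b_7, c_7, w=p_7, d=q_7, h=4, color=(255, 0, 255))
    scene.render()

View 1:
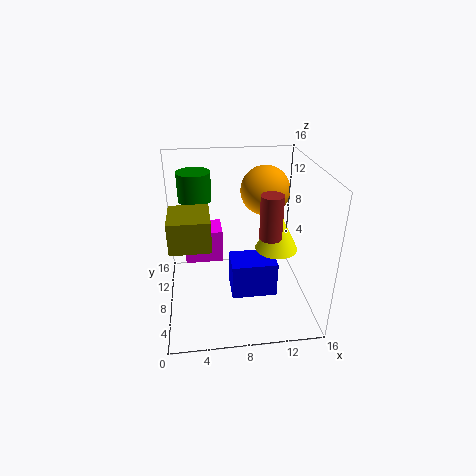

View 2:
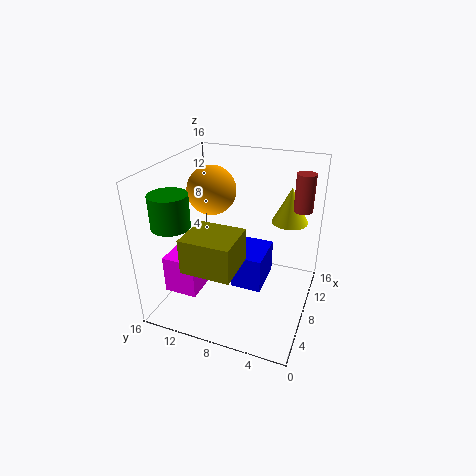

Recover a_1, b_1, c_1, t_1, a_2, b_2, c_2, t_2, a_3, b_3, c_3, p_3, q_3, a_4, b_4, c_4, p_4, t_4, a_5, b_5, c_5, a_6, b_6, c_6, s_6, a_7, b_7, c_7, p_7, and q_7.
a_1 = 3.5, b_1 = 13.5, c_1 = 10.5, t_1 = 3.5, a_2 = 10, b_2 = 1.5, c_2 = 11.5, t_2 = 4, a_3 = 7, b_3 = 5, c_3 = 2, p_3 = 5, q_3 = 3.5, a_4 = 0.5, b_4 = 6, c_4 = 7.5, p_4 = 4.5, t_4 = 3.5, a_5 = 12, b_5 = 13, c_5 = 11.5, a_6 = 11, b_6 = 3, c_6 = 9.5, s_6 = 2, a_7 = 2, b_7 = 10.5, c_7 = 3.5, p_7 = 4.5, q_7 = 3.5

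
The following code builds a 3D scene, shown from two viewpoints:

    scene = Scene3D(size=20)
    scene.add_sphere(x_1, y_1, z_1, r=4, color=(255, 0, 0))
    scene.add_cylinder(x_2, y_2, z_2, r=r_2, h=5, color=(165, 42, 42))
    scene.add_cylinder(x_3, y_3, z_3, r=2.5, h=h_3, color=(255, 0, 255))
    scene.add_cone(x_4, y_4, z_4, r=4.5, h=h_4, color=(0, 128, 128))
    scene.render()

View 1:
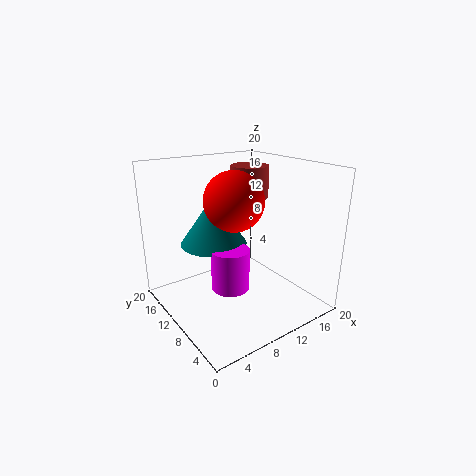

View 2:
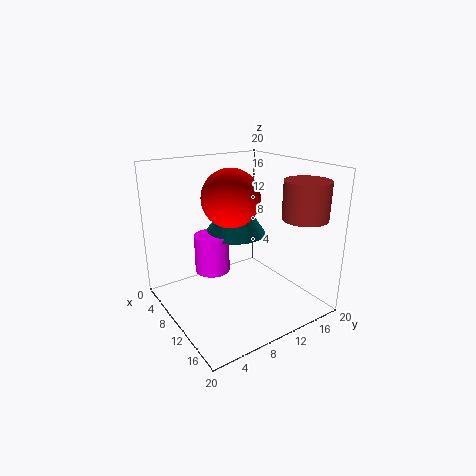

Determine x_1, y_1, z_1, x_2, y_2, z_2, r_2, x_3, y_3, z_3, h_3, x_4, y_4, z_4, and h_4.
x_1 = 9
y_1 = 9.5
z_1 = 15.5
x_2 = 16.5
y_2 = 16
z_2 = 13.5
r_2 = 3
x_3 = 7
y_3 = 7.5
z_3 = 4.5
h_3 = 5.5
x_4 = 7
y_4 = 11.5
z_4 = 9.5
h_4 = 6.5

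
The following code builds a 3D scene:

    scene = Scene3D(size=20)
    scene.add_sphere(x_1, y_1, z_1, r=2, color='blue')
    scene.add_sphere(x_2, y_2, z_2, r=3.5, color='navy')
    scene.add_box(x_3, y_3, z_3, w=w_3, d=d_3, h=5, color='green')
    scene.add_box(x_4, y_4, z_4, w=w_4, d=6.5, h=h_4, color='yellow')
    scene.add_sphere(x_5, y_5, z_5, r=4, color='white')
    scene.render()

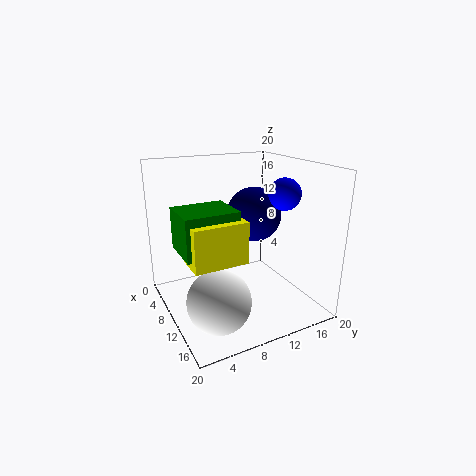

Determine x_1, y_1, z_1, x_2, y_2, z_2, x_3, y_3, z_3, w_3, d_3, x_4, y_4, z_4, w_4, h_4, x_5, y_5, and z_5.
x_1 = 15.5, y_1 = 13.5, z_1 = 17, x_2 = 12.5, y_2 = 11, z_2 = 14, x_3 = 11, y_3 = 0.5, z_3 = 11, w_3 = 5.5, d_3 = 6.5, x_4 = 13.5, y_4 = 1, z_4 = 10, w_4 = 4, h_4 = 5, x_5 = 15.5, y_5 = 4.5, z_5 = 4.5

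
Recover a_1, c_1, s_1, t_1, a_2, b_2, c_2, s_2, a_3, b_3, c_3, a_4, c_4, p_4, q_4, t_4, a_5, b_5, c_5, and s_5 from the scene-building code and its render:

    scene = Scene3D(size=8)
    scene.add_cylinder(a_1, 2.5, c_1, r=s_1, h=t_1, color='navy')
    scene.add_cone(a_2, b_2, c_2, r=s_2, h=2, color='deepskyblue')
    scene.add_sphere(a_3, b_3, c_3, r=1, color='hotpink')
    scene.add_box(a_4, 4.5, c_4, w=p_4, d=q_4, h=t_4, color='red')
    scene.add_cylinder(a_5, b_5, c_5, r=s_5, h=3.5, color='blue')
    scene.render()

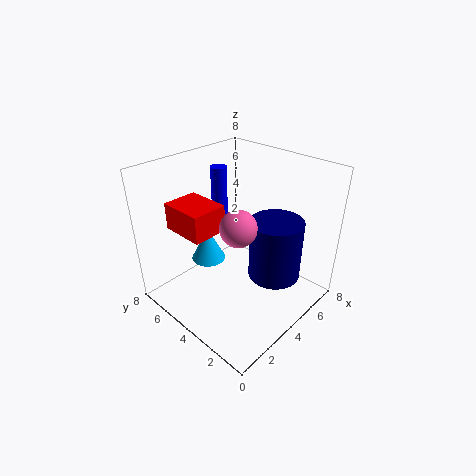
a_1 = 5.5, c_1 = 1.5, s_1 = 1.5, t_1 = 3.5, a_2 = 3.5, b_2 = 6, c_2 = 2, s_2 = 1, a_3 = 3.5, b_3 = 3.5, c_3 = 5, a_4 = 1.5, c_4 = 4.5, p_4 = 2, q_4 = 2.5, t_4 = 1.5, a_5 = 5.5, b_5 = 7, c_5 = 3.5, s_5 = 0.5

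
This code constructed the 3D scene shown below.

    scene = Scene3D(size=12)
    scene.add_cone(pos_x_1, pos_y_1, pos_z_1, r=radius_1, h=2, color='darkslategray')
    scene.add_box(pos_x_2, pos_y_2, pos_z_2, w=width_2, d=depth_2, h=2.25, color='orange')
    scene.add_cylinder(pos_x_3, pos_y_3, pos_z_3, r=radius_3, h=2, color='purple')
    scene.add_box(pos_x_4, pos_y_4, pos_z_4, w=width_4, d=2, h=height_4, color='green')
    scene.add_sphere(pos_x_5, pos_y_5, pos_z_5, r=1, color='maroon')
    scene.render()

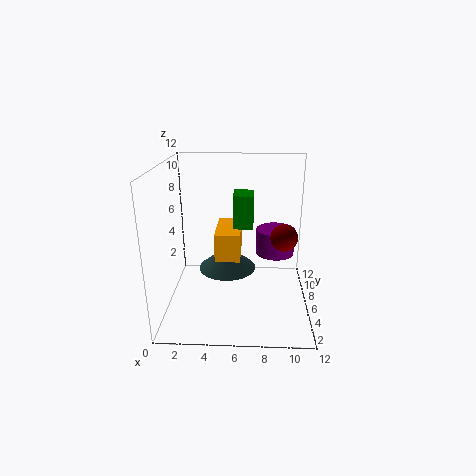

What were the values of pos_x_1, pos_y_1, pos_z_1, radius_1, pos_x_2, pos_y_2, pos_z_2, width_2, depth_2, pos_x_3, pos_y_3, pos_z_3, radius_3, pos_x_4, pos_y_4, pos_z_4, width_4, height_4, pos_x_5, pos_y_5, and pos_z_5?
pos_x_1 = 5, pos_y_1 = 7, pos_z_1 = 2.75, radius_1 = 2.5, pos_x_2 = 4.25, pos_y_2 = 4, pos_z_2 = 4.75, width_2 = 2, depth_2 = 4, pos_x_3 = 9, pos_y_3 = 5, pos_z_3 = 5.25, radius_3 = 1.5, pos_x_4 = 5.75, pos_y_4 = 3.5, pos_z_4 = 7.75, width_4 = 1.5, height_4 = 2.5, pos_x_5 = 9.5, pos_y_5 = 3.25, pos_z_5 = 7.25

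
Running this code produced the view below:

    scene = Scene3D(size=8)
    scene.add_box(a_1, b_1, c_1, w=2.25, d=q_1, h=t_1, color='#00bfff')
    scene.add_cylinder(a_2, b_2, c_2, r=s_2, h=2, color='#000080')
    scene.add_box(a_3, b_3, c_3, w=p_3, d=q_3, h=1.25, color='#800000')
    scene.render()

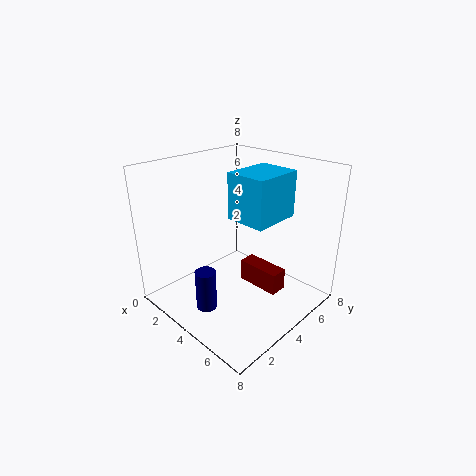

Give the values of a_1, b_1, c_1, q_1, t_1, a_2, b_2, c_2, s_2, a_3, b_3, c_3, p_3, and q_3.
a_1 = 3.75
b_1 = 3.5
c_1 = 5.25
q_1 = 2.75
t_1 = 2.5
a_2 = 5
b_2 = 0.75
c_2 = 1.75
s_2 = 0.5
a_3 = 3.75
b_3 = 4.5
c_3 = 1
p_3 = 2.5
q_3 = 1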